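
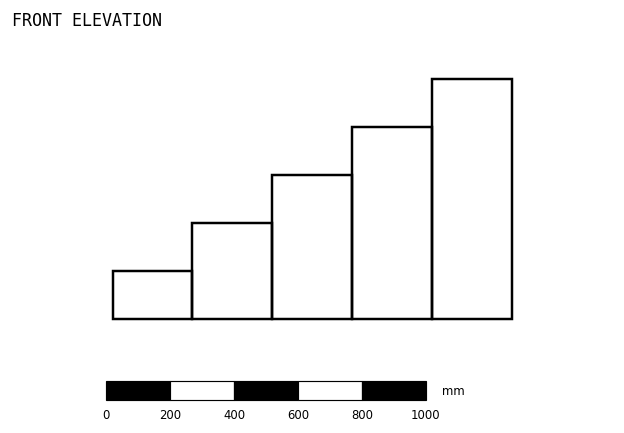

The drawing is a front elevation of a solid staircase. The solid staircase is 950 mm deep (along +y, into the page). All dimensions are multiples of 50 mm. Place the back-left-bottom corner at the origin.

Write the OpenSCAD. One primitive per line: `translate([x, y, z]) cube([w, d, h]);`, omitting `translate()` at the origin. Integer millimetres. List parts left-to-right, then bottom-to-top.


cube([250, 950, 150]);
translate([250, 0, 0]) cube([250, 950, 300]);
translate([500, 0, 0]) cube([250, 950, 450]);
translate([750, 0, 0]) cube([250, 950, 600]);
translate([1000, 0, 0]) cube([250, 950, 750]);


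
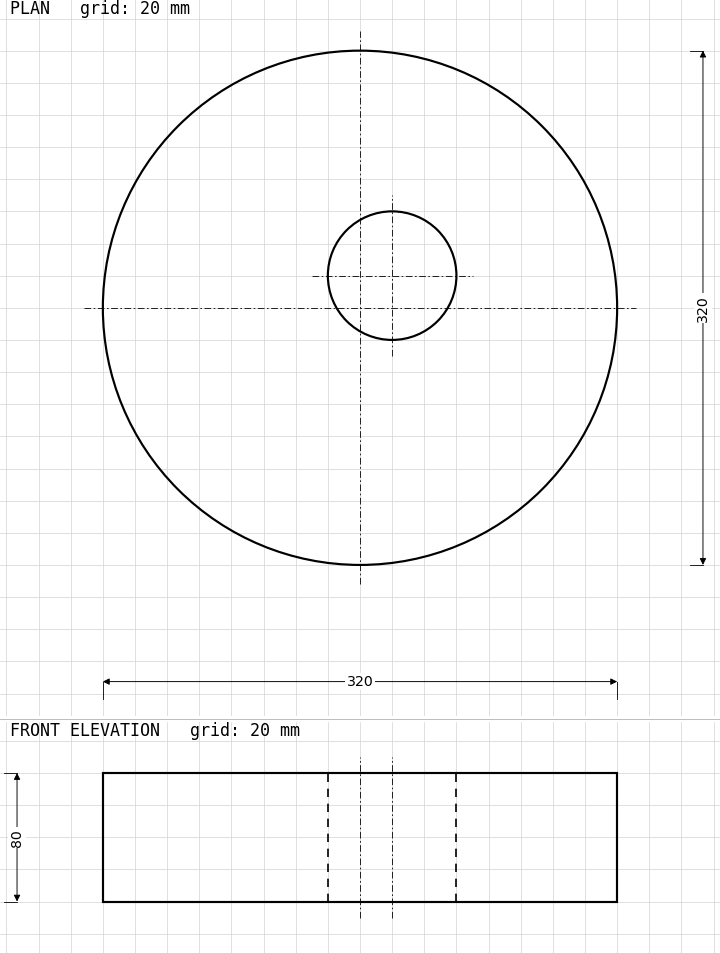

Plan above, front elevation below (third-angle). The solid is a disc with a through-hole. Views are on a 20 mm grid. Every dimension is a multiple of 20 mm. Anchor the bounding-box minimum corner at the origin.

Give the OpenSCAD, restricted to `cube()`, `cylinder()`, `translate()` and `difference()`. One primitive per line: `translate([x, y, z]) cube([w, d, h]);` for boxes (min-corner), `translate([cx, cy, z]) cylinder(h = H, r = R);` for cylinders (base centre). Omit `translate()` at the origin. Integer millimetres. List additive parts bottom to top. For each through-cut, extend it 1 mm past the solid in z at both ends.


difference() {
  translate([160, 160, 0]) cylinder(h = 80, r = 160);
  translate([180, 180, -1]) cylinder(h = 82, r = 40);
}


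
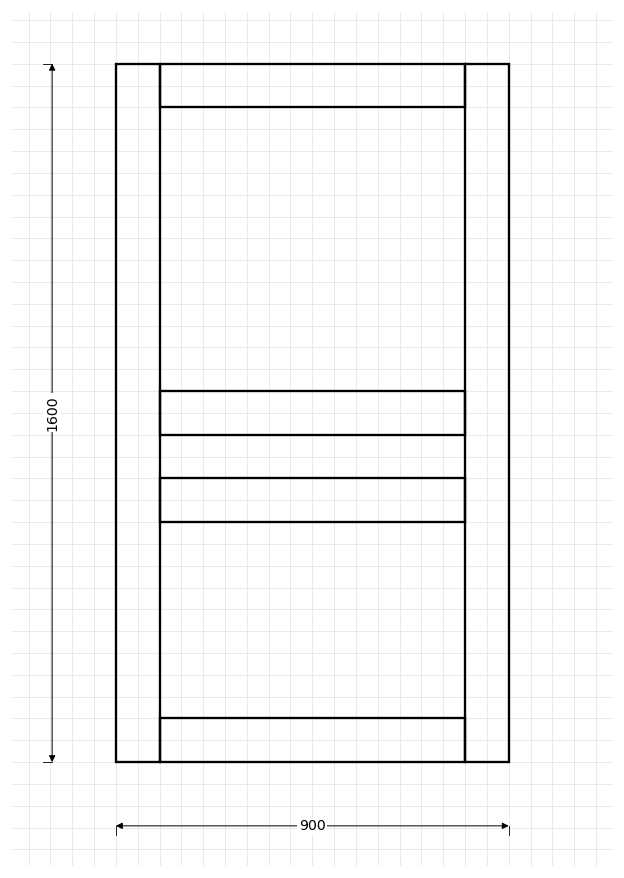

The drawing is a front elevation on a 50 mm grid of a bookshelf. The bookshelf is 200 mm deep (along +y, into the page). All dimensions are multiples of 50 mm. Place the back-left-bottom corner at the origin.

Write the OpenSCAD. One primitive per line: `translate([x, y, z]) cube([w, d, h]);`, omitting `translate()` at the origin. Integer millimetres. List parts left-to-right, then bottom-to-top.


cube([100, 200, 1600]);
translate([100, 0, 0]) cube([700, 200, 100]);
translate([100, 0, 550]) cube([700, 200, 100]);
translate([100, 0, 750]) cube([700, 200, 100]);
translate([100, 0, 1500]) cube([700, 200, 100]);
translate([800, 0, 0]) cube([100, 200, 1600]);


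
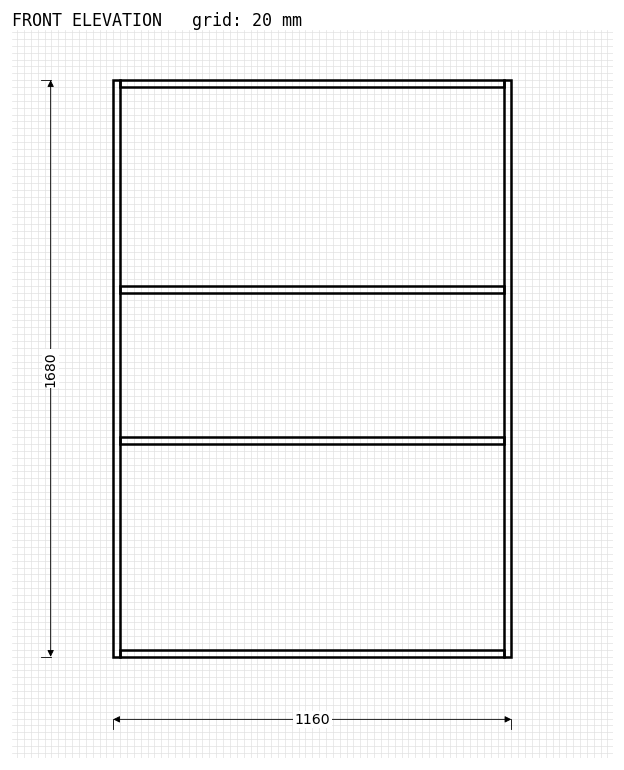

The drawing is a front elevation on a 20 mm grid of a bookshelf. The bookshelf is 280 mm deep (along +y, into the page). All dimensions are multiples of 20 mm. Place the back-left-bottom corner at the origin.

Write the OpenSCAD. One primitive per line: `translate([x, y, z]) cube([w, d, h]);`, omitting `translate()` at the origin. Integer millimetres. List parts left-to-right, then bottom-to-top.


cube([20, 280, 1680]);
translate([20, 0, 0]) cube([1120, 280, 20]);
translate([20, 0, 620]) cube([1120, 280, 20]);
translate([20, 0, 1060]) cube([1120, 280, 20]);
translate([20, 0, 1660]) cube([1120, 280, 20]);
translate([1140, 0, 0]) cube([20, 280, 1680]);


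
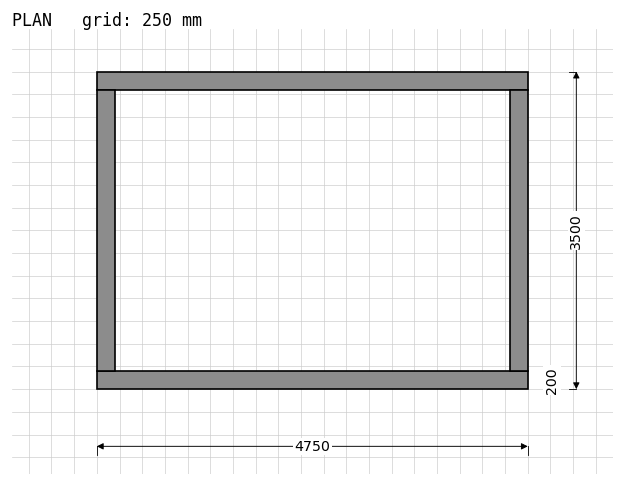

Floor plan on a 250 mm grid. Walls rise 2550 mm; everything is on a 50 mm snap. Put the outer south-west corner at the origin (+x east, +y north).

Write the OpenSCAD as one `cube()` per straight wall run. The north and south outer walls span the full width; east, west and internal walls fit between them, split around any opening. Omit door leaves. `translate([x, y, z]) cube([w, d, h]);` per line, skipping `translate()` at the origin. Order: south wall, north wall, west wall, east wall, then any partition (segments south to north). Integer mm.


cube([4750, 200, 2550]);
translate([0, 3300, 0]) cube([4750, 200, 2550]);
translate([0, 200, 0]) cube([200, 3100, 2550]);
translate([4550, 200, 0]) cube([200, 3100, 2550]);


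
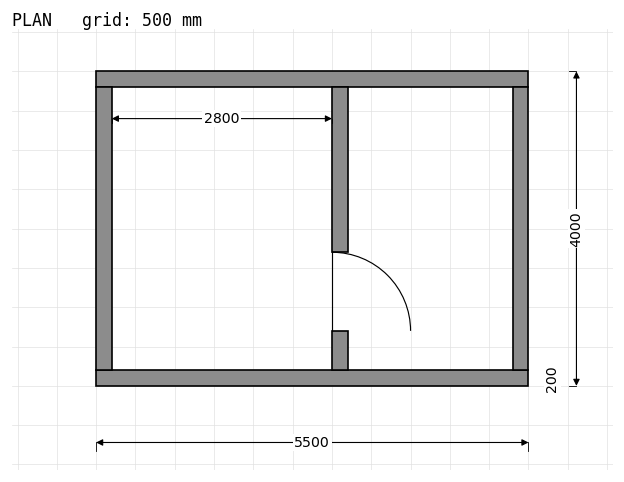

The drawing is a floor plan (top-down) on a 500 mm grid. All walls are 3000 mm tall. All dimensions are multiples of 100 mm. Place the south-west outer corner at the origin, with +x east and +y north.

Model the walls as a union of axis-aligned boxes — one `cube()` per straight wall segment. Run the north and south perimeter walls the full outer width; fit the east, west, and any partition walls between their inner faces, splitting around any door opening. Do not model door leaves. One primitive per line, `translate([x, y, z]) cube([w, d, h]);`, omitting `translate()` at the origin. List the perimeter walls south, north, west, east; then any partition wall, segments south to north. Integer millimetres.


cube([5500, 200, 3000]);
translate([0, 3800, 0]) cube([5500, 200, 3000]);
translate([0, 200, 0]) cube([200, 3600, 3000]);
translate([5300, 200, 0]) cube([200, 3600, 3000]);
translate([3000, 200, 0]) cube([200, 500, 3000]);
translate([3000, 1700, 0]) cube([200, 2100, 3000]);


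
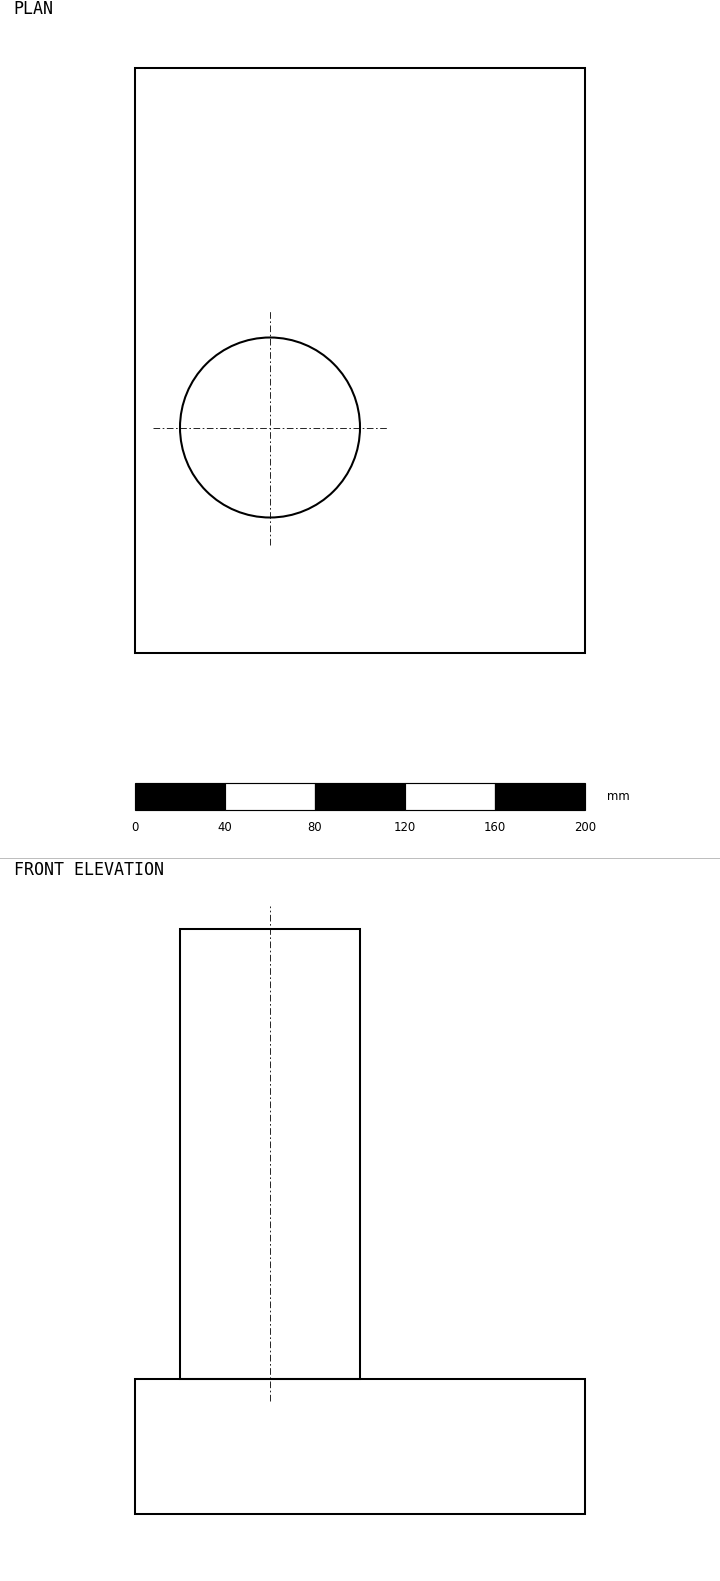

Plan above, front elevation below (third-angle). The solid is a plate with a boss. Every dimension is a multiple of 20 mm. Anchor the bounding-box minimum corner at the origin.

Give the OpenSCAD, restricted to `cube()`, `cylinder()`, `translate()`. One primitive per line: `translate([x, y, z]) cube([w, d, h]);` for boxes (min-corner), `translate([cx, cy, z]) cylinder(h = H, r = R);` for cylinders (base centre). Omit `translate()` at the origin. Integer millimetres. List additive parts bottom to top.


cube([200, 260, 60]);
translate([60, 100, 60]) cylinder(h = 200, r = 40);


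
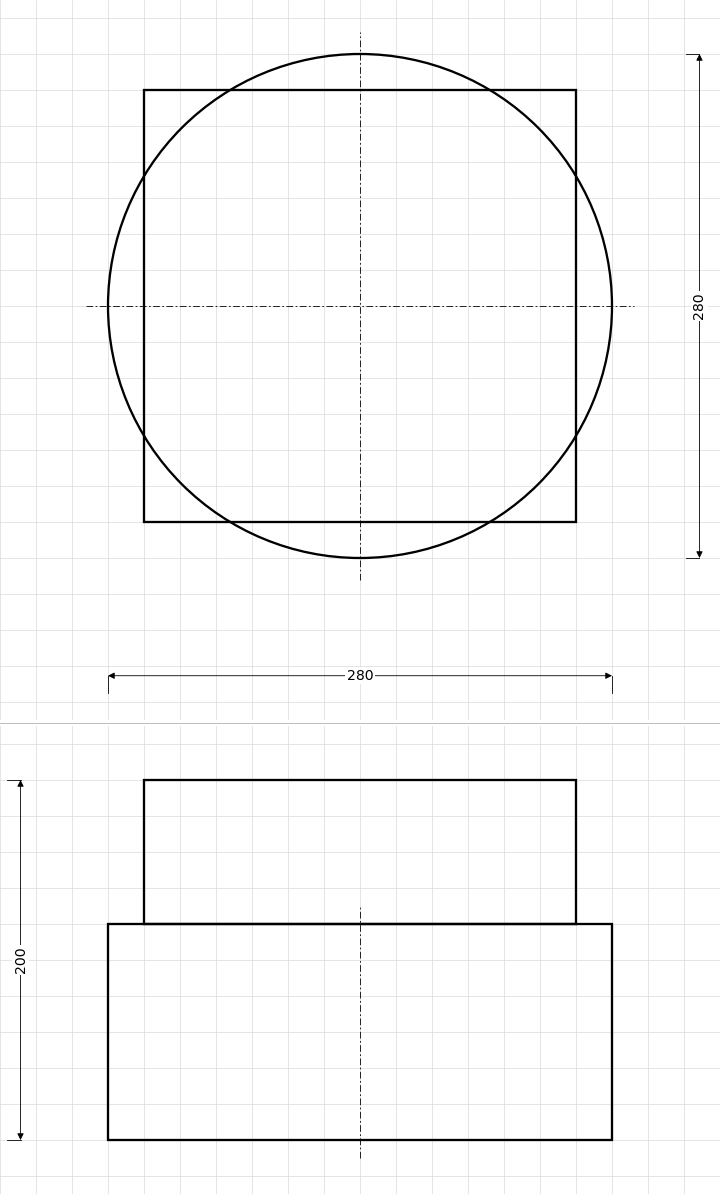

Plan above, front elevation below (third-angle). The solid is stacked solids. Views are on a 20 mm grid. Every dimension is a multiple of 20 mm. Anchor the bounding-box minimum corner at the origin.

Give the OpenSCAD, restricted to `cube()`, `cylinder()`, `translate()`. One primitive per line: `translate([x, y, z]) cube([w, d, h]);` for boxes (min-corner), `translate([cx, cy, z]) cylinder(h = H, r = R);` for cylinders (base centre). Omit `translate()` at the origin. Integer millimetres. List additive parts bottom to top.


translate([140, 140, 0]) cylinder(h = 120, r = 140);
translate([20, 20, 120]) cube([240, 240, 80]);


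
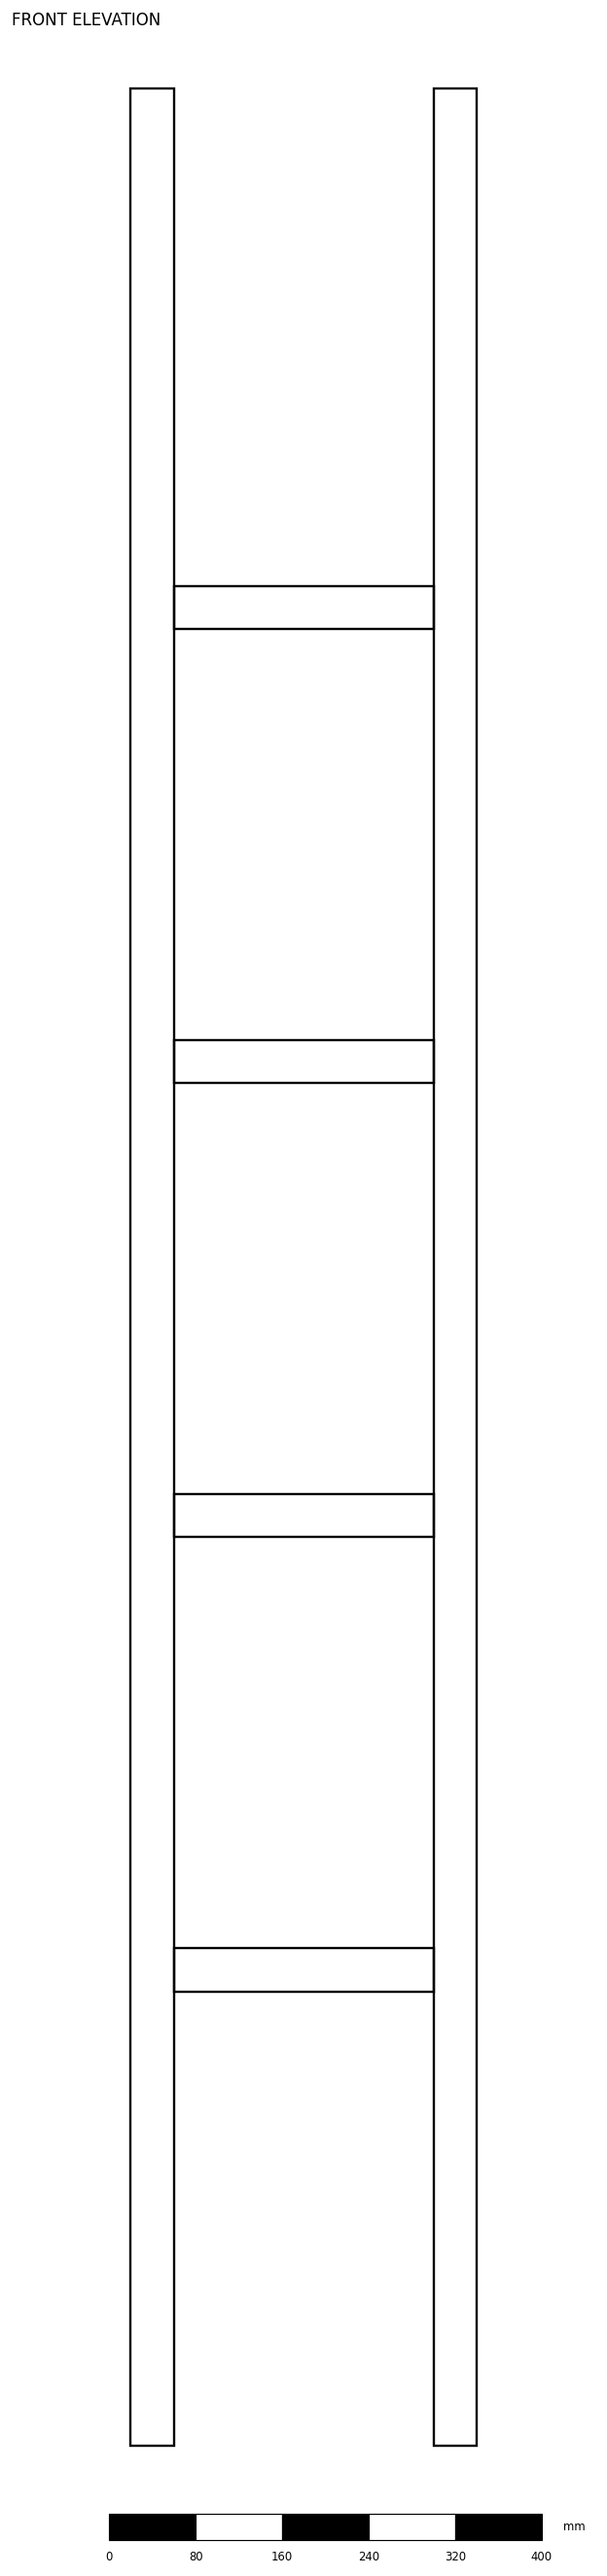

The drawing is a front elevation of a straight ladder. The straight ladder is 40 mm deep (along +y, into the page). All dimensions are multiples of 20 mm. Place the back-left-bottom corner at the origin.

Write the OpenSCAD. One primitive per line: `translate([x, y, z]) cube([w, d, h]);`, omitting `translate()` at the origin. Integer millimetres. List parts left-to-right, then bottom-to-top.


cube([40, 40, 2180]);
translate([40, 0, 420]) cube([240, 40, 40]);
translate([40, 0, 840]) cube([240, 40, 40]);
translate([40, 0, 1260]) cube([240, 40, 40]);
translate([40, 0, 1680]) cube([240, 40, 40]);
translate([280, 0, 0]) cube([40, 40, 2180]);


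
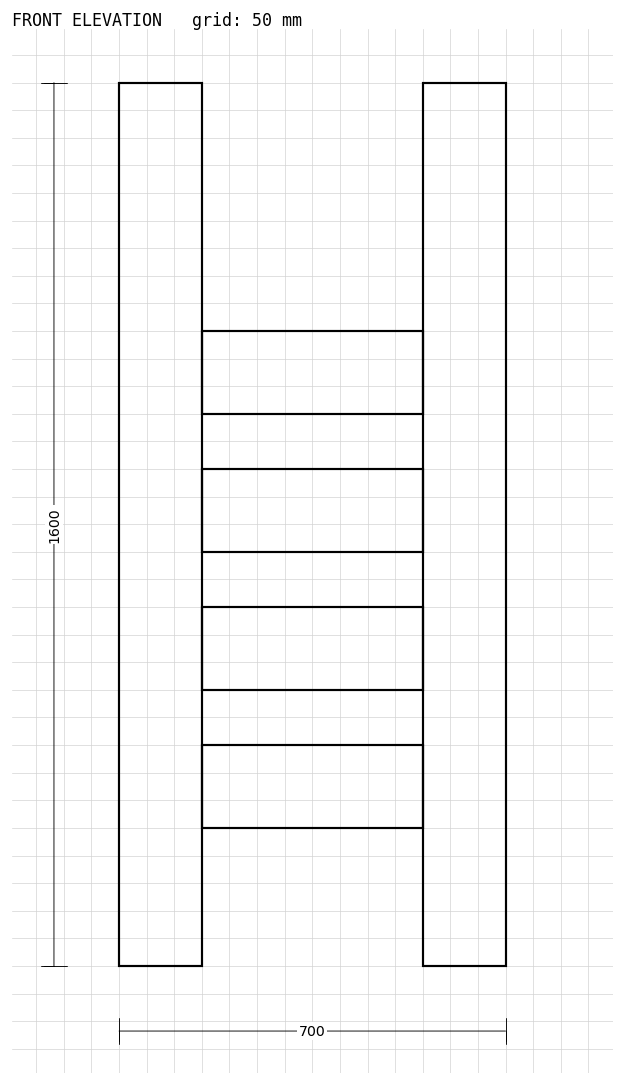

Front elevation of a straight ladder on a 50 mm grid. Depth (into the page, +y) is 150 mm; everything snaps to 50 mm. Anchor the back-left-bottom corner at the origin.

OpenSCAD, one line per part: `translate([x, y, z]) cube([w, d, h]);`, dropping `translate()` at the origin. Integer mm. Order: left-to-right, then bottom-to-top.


cube([150, 150, 1600]);
translate([150, 0, 250]) cube([400, 150, 150]);
translate([150, 0, 500]) cube([400, 150, 150]);
translate([150, 0, 750]) cube([400, 150, 150]);
translate([150, 0, 1000]) cube([400, 150, 150]);
translate([550, 0, 0]) cube([150, 150, 1600]);


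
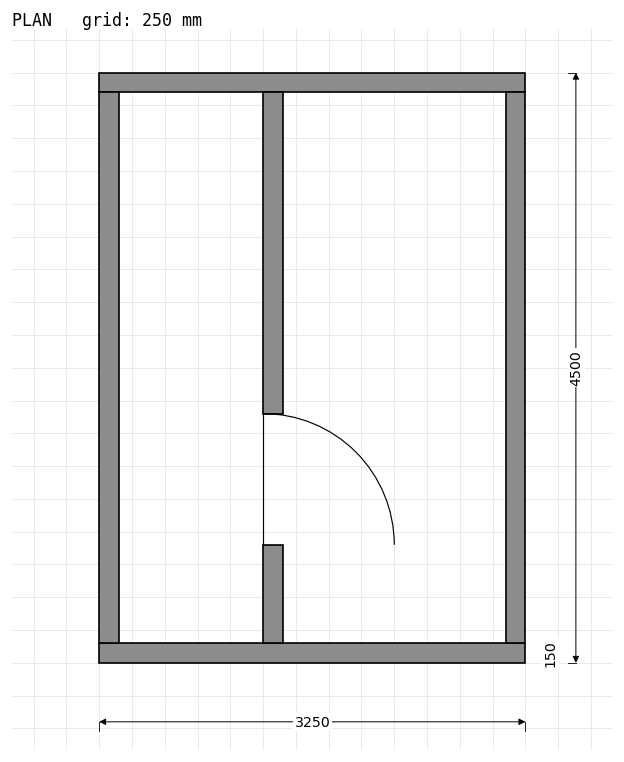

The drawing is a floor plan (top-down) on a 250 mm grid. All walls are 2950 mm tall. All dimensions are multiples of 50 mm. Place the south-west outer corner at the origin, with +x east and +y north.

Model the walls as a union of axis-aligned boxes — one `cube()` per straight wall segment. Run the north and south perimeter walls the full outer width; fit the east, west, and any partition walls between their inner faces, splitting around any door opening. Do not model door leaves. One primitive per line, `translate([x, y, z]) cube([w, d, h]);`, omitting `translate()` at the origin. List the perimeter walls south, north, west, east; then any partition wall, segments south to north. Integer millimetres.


cube([3250, 150, 2950]);
translate([0, 4350, 0]) cube([3250, 150, 2950]);
translate([0, 150, 0]) cube([150, 4200, 2950]);
translate([3100, 150, 0]) cube([150, 4200, 2950]);
translate([1250, 150, 0]) cube([150, 750, 2950]);
translate([1250, 1900, 0]) cube([150, 2450, 2950]);


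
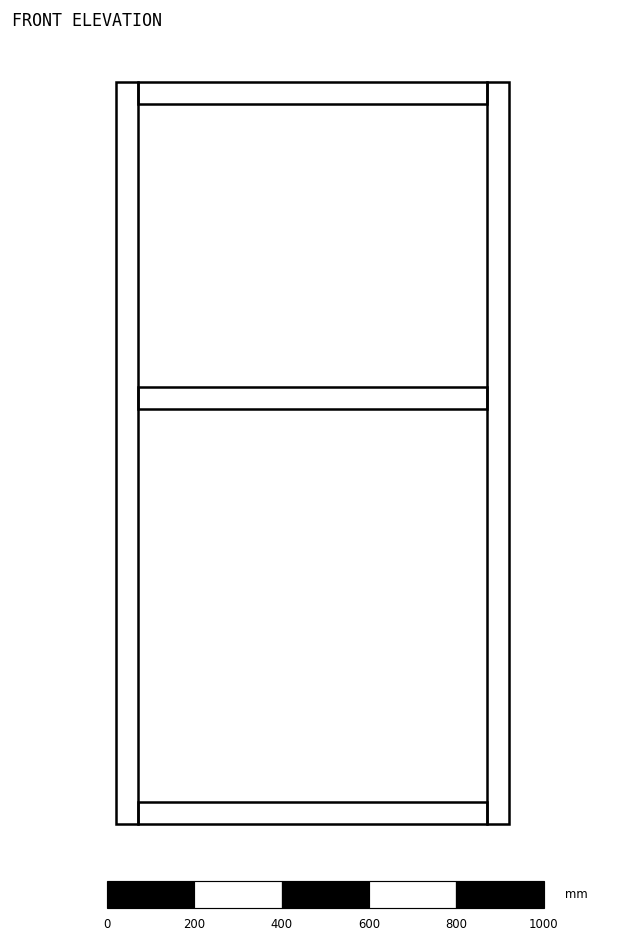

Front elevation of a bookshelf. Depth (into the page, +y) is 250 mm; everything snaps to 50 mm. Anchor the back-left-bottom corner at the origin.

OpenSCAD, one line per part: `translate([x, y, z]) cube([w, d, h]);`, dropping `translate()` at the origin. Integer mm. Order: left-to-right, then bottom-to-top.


cube([50, 250, 1700]);
translate([50, 0, 0]) cube([800, 250, 50]);
translate([50, 0, 950]) cube([800, 250, 50]);
translate([50, 0, 1650]) cube([800, 250, 50]);
translate([850, 0, 0]) cube([50, 250, 1700]);


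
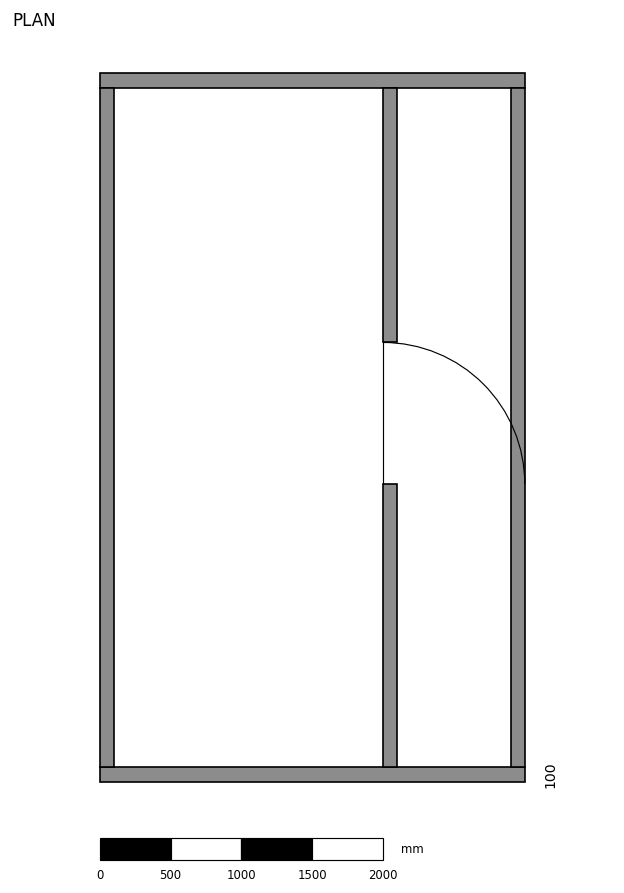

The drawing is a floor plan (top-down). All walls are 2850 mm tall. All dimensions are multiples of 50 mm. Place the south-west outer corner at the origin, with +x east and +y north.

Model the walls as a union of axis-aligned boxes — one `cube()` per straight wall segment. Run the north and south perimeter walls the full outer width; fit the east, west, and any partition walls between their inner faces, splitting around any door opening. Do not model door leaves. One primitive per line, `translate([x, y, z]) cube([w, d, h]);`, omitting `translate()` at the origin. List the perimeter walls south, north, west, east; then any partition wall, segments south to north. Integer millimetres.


cube([3000, 100, 2850]);
translate([0, 4900, 0]) cube([3000, 100, 2850]);
translate([0, 100, 0]) cube([100, 4800, 2850]);
translate([2900, 100, 0]) cube([100, 4800, 2850]);
translate([2000, 100, 0]) cube([100, 2000, 2850]);
translate([2000, 3100, 0]) cube([100, 1800, 2850]);


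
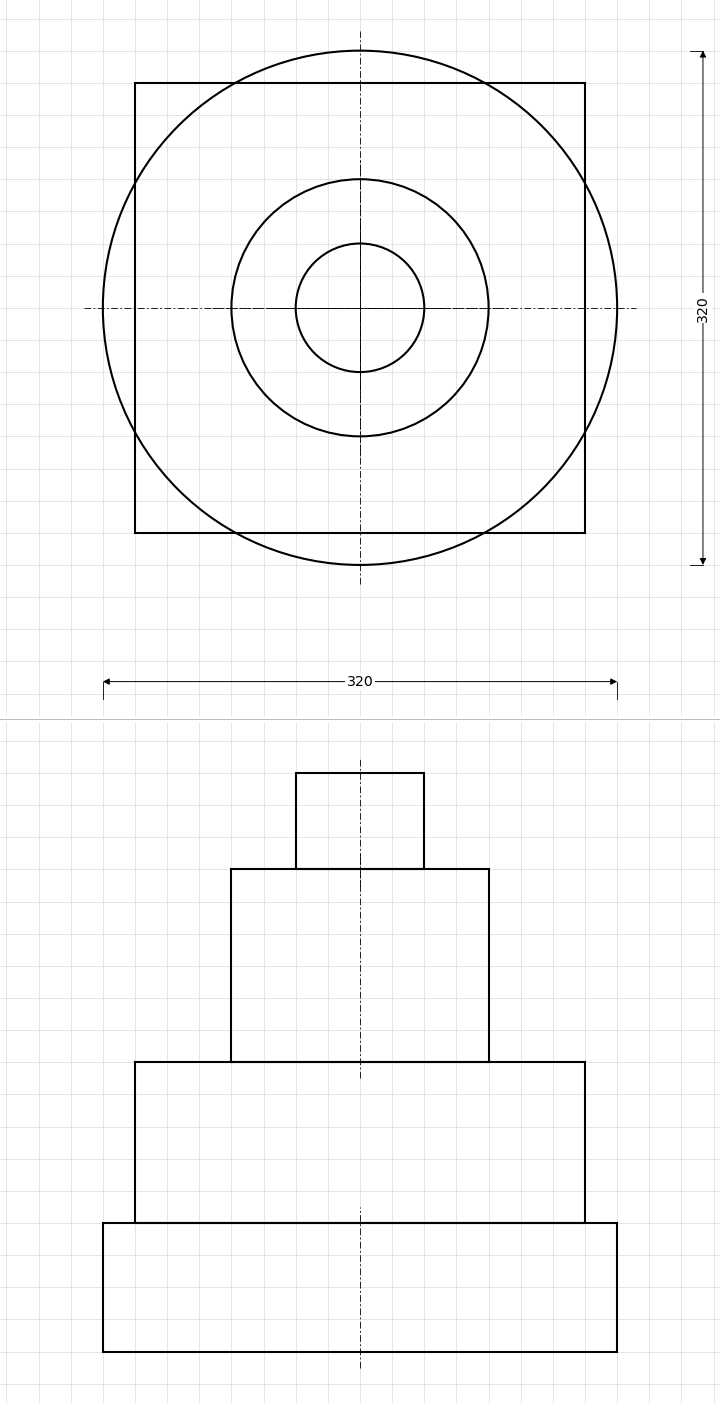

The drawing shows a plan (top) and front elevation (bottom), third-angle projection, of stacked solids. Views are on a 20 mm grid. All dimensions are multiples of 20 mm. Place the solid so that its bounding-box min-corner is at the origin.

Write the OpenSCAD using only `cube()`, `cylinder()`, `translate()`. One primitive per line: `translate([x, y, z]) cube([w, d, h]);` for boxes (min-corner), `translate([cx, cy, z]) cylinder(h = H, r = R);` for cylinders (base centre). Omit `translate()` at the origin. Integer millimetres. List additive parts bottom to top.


translate([160, 160, 0]) cylinder(h = 80, r = 160);
translate([20, 20, 80]) cube([280, 280, 100]);
translate([160, 160, 180]) cylinder(h = 120, r = 80);
translate([160, 160, 300]) cylinder(h = 60, r = 40);


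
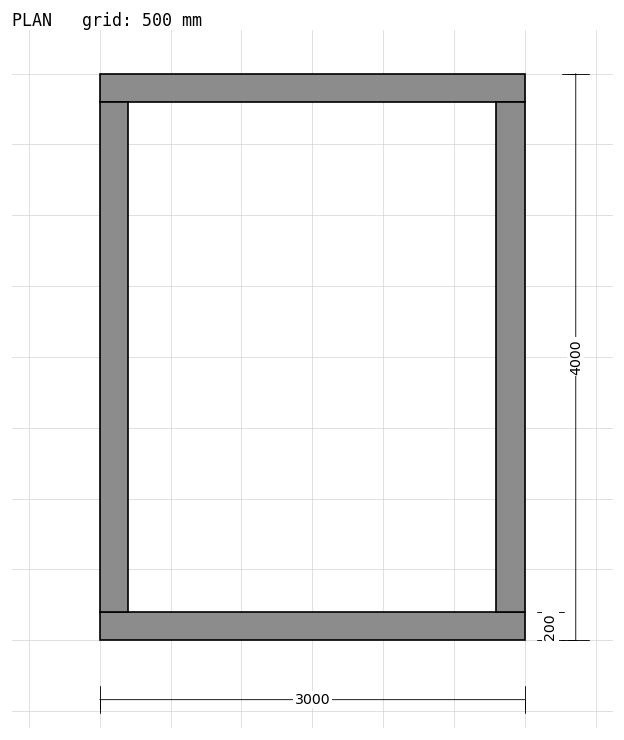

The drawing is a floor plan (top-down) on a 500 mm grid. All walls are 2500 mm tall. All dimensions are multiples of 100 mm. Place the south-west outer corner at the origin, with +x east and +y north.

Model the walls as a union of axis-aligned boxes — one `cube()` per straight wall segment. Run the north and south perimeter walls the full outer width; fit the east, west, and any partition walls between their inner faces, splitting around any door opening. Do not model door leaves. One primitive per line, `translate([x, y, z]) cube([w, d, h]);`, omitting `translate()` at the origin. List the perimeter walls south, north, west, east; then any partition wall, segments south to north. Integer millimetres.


cube([3000, 200, 2500]);
translate([0, 3800, 0]) cube([3000, 200, 2500]);
translate([0, 200, 0]) cube([200, 3600, 2500]);
translate([2800, 200, 0]) cube([200, 3600, 2500]);


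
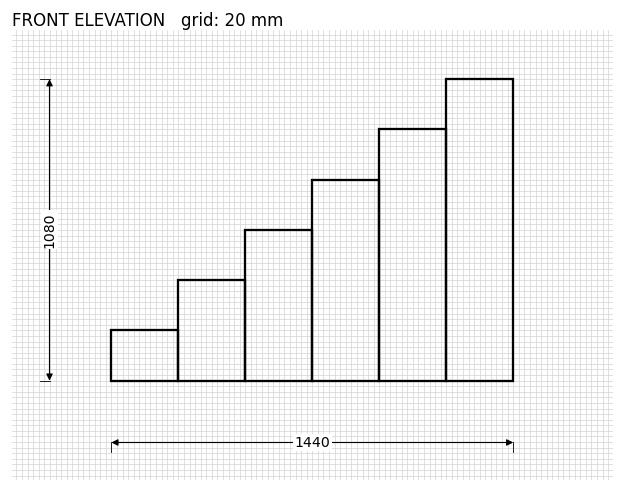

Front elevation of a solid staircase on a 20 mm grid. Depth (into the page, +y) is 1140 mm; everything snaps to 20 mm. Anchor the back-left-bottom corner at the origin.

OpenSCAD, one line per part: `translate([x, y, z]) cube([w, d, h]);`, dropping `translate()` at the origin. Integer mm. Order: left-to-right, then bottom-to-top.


cube([240, 1140, 180]);
translate([240, 0, 0]) cube([240, 1140, 360]);
translate([480, 0, 0]) cube([240, 1140, 540]);
translate([720, 0, 0]) cube([240, 1140, 720]);
translate([960, 0, 0]) cube([240, 1140, 900]);
translate([1200, 0, 0]) cube([240, 1140, 1080]);


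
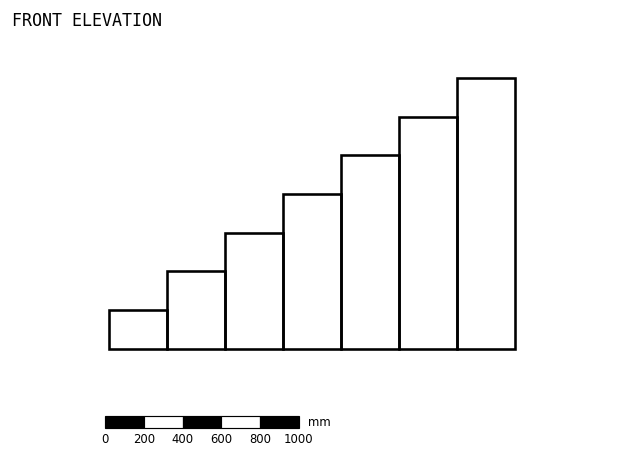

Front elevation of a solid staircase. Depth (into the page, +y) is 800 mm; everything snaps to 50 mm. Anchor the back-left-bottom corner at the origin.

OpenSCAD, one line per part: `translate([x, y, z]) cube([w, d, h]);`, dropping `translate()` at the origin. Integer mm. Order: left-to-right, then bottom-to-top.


cube([300, 800, 200]);
translate([300, 0, 0]) cube([300, 800, 400]);
translate([600, 0, 0]) cube([300, 800, 600]);
translate([900, 0, 0]) cube([300, 800, 800]);
translate([1200, 0, 0]) cube([300, 800, 1000]);
translate([1500, 0, 0]) cube([300, 800, 1200]);
translate([1800, 0, 0]) cube([300, 800, 1400]);


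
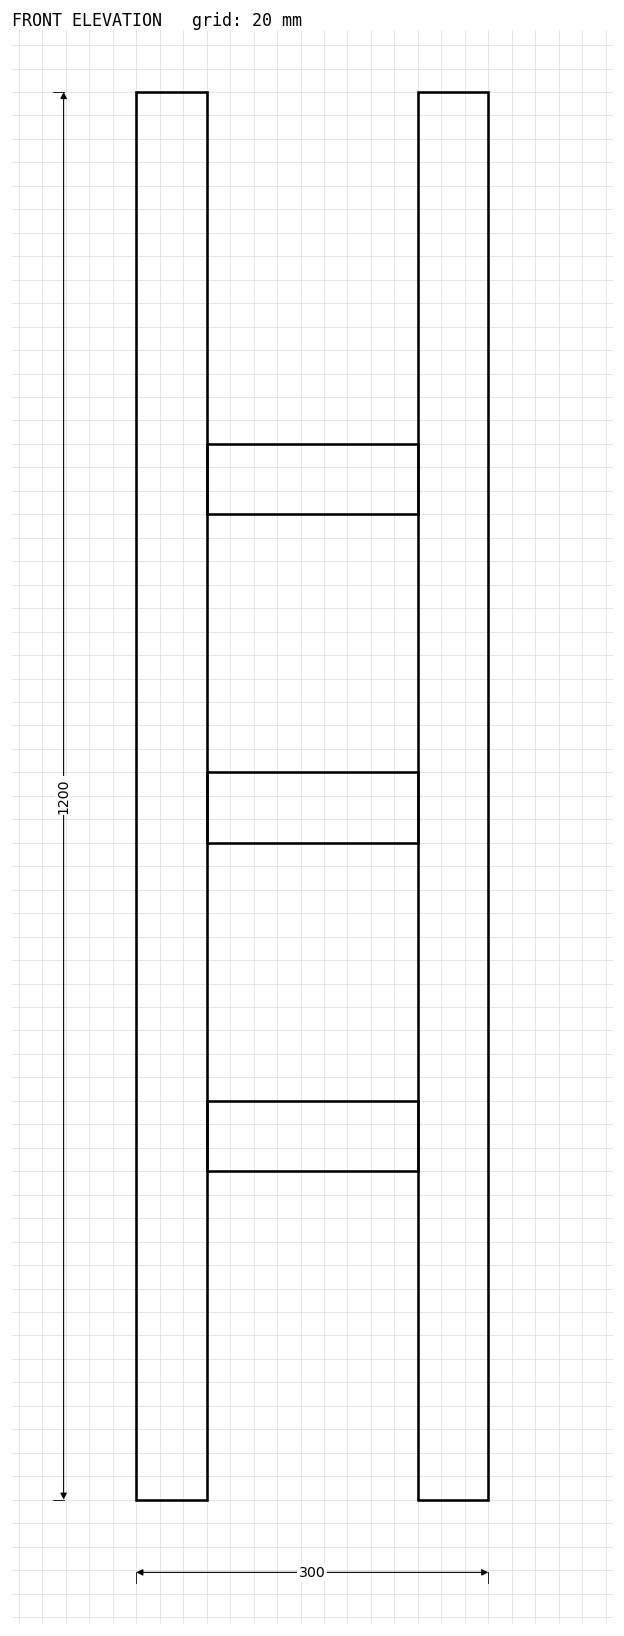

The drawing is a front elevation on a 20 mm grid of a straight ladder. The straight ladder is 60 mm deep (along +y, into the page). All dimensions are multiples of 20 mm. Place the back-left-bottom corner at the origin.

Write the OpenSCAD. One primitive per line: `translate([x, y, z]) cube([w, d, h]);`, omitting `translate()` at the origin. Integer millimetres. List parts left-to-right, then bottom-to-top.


cube([60, 60, 1200]);
translate([60, 0, 280]) cube([180, 60, 60]);
translate([60, 0, 560]) cube([180, 60, 60]);
translate([60, 0, 840]) cube([180, 60, 60]);
translate([240, 0, 0]) cube([60, 60, 1200]);


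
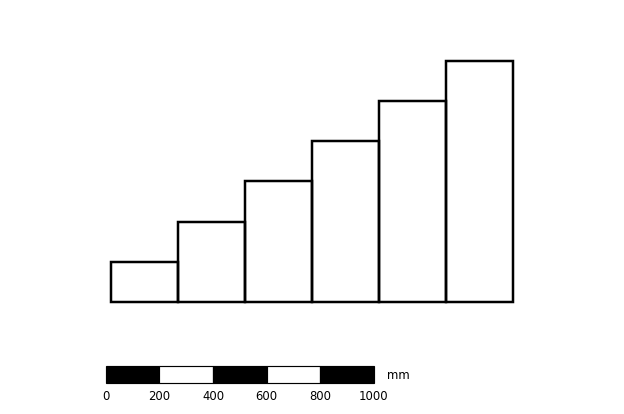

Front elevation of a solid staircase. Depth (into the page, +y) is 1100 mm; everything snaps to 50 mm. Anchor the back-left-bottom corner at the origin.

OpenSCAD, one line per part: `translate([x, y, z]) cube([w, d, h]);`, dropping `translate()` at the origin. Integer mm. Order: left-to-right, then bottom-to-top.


cube([250, 1100, 150]);
translate([250, 0, 0]) cube([250, 1100, 300]);
translate([500, 0, 0]) cube([250, 1100, 450]);
translate([750, 0, 0]) cube([250, 1100, 600]);
translate([1000, 0, 0]) cube([250, 1100, 750]);
translate([1250, 0, 0]) cube([250, 1100, 900]);


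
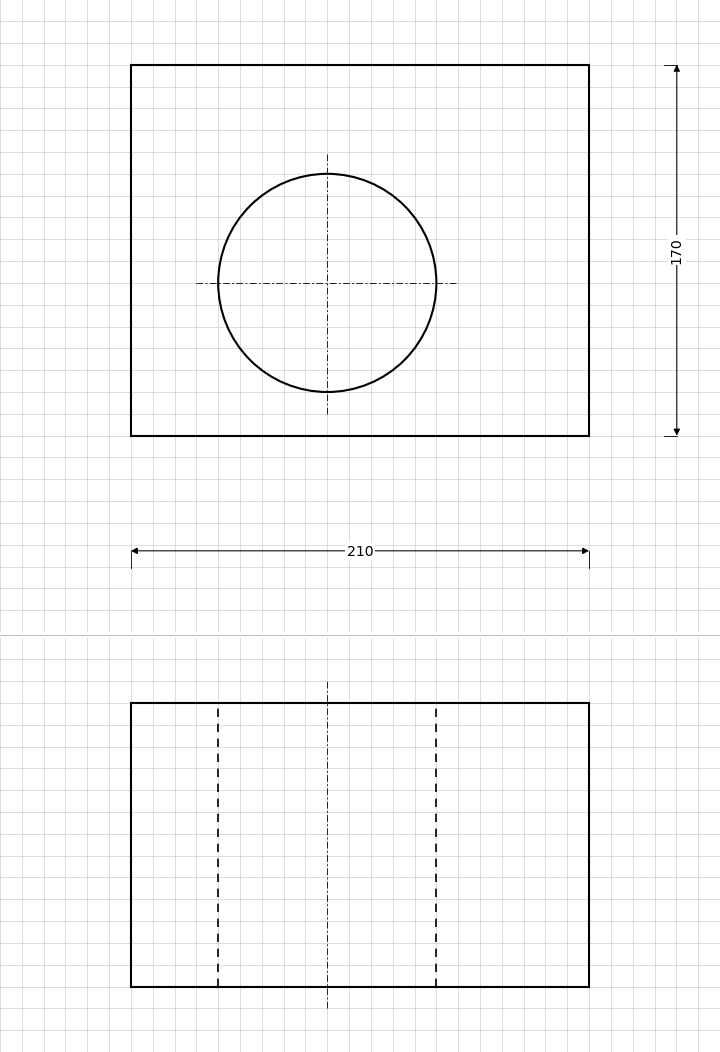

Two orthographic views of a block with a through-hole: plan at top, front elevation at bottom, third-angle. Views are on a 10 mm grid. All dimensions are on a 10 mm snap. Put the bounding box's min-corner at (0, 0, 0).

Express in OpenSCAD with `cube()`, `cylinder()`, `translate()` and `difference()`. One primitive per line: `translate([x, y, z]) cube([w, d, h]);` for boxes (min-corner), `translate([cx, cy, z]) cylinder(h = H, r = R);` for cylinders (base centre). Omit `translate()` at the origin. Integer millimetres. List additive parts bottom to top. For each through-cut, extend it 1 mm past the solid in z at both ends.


difference() {
  cube([210, 170, 130]);
  translate([90, 70, -1]) cylinder(h = 132, r = 50);
}


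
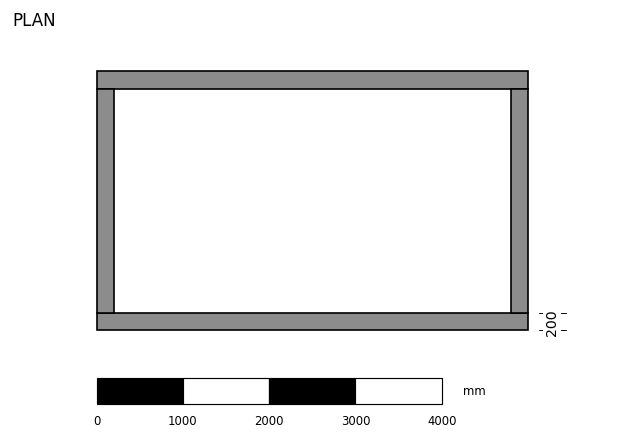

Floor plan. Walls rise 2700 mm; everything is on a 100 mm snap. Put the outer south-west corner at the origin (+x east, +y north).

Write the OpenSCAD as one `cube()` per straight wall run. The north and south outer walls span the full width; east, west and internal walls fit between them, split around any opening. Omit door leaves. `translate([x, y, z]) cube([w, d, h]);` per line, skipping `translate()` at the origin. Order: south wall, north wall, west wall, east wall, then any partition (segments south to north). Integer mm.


cube([5000, 200, 2700]);
translate([0, 2800, 0]) cube([5000, 200, 2700]);
translate([0, 200, 0]) cube([200, 2600, 2700]);
translate([4800, 200, 0]) cube([200, 2600, 2700]);


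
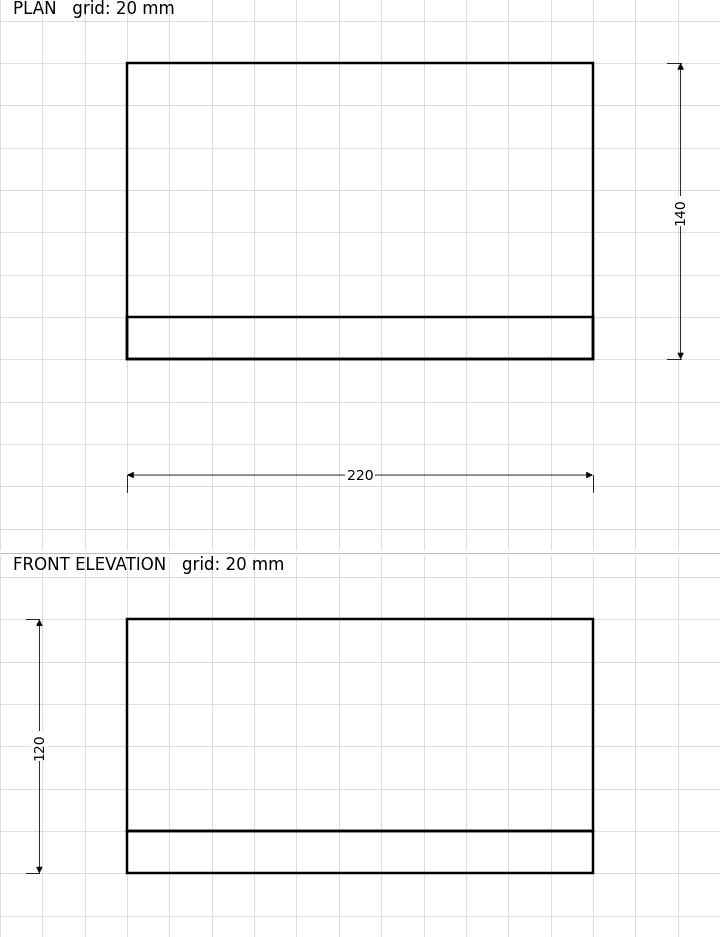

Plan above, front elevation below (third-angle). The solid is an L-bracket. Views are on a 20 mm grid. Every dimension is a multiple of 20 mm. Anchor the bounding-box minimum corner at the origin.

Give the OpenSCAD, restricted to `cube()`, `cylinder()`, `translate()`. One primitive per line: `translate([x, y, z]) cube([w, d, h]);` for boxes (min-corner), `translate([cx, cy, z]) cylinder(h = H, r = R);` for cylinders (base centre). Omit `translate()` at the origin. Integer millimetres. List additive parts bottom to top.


cube([220, 140, 20]);
translate([0, 0, 20]) cube([220, 20, 100]);


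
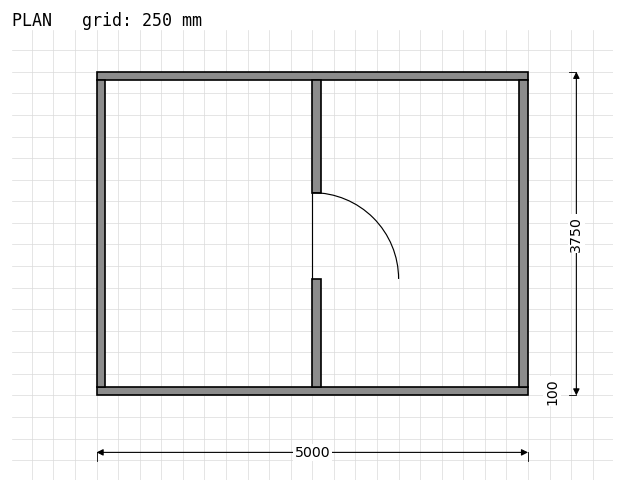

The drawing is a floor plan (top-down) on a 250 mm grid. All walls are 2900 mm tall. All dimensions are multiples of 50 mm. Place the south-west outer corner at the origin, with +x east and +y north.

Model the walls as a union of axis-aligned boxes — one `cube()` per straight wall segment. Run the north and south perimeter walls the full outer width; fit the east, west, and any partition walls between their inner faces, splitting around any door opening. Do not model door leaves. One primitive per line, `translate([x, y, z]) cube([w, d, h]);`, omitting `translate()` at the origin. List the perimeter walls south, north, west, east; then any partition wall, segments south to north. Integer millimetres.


cube([5000, 100, 2900]);
translate([0, 3650, 0]) cube([5000, 100, 2900]);
translate([0, 100, 0]) cube([100, 3550, 2900]);
translate([4900, 100, 0]) cube([100, 3550, 2900]);
translate([2500, 100, 0]) cube([100, 1250, 2900]);
translate([2500, 2350, 0]) cube([100, 1300, 2900]);


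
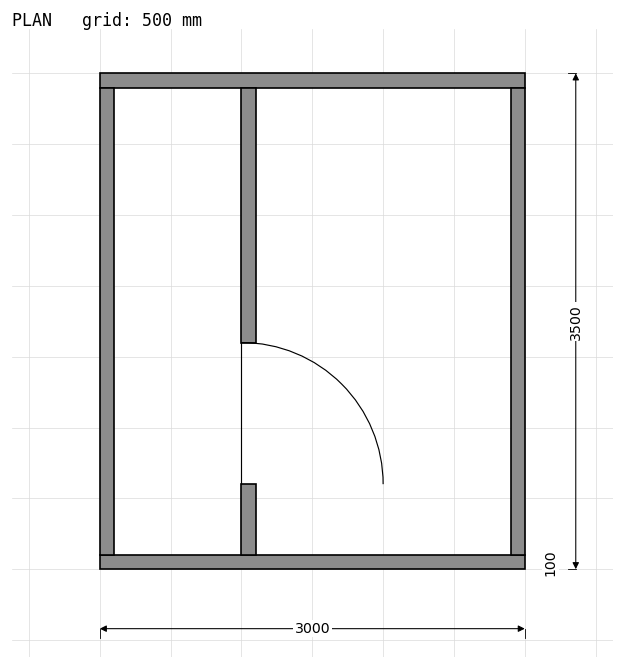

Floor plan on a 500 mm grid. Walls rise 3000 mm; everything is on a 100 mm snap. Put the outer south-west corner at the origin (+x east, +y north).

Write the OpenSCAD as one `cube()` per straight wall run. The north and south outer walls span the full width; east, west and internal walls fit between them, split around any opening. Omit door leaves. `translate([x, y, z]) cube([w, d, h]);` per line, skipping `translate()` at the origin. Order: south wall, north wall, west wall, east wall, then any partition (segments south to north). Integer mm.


cube([3000, 100, 3000]);
translate([0, 3400, 0]) cube([3000, 100, 3000]);
translate([0, 100, 0]) cube([100, 3300, 3000]);
translate([2900, 100, 0]) cube([100, 3300, 3000]);
translate([1000, 100, 0]) cube([100, 500, 3000]);
translate([1000, 1600, 0]) cube([100, 1800, 3000]);


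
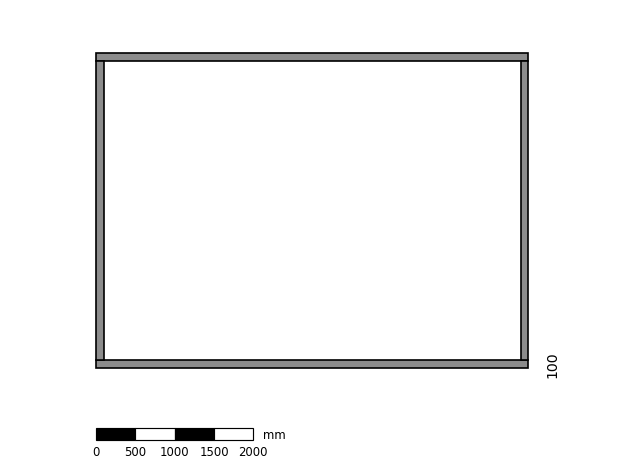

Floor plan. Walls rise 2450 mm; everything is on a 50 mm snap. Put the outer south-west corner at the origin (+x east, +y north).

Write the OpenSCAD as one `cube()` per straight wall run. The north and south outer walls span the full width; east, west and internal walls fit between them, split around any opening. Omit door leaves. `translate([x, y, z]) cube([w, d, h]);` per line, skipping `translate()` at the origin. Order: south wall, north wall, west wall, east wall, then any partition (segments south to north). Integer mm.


cube([5500, 100, 2450]);
translate([0, 3900, 0]) cube([5500, 100, 2450]);
translate([0, 100, 0]) cube([100, 3800, 2450]);
translate([5400, 100, 0]) cube([100, 3800, 2450]);


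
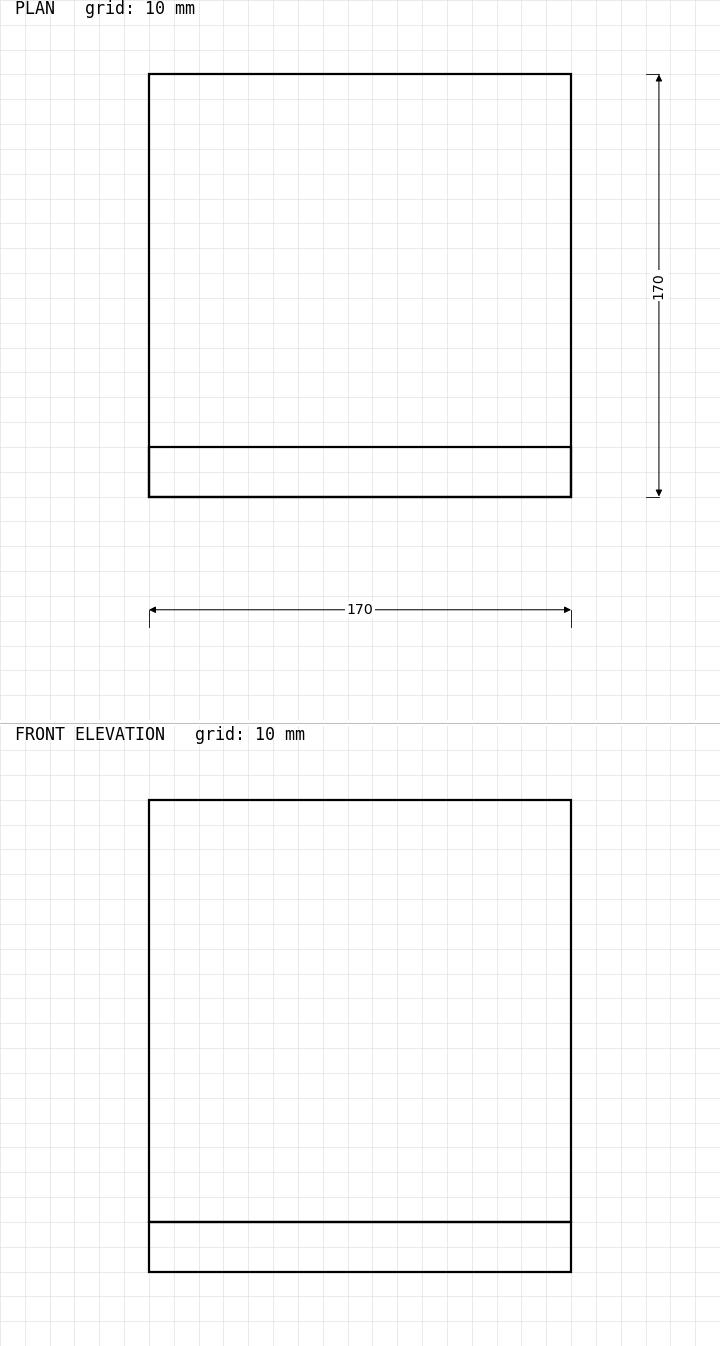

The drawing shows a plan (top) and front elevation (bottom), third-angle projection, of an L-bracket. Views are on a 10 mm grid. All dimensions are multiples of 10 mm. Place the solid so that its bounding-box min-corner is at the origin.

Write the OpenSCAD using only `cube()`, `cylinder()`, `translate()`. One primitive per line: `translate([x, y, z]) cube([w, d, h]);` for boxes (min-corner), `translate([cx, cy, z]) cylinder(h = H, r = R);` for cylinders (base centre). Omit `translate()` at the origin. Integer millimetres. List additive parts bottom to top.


cube([170, 170, 20]);
translate([0, 0, 20]) cube([170, 20, 170]);


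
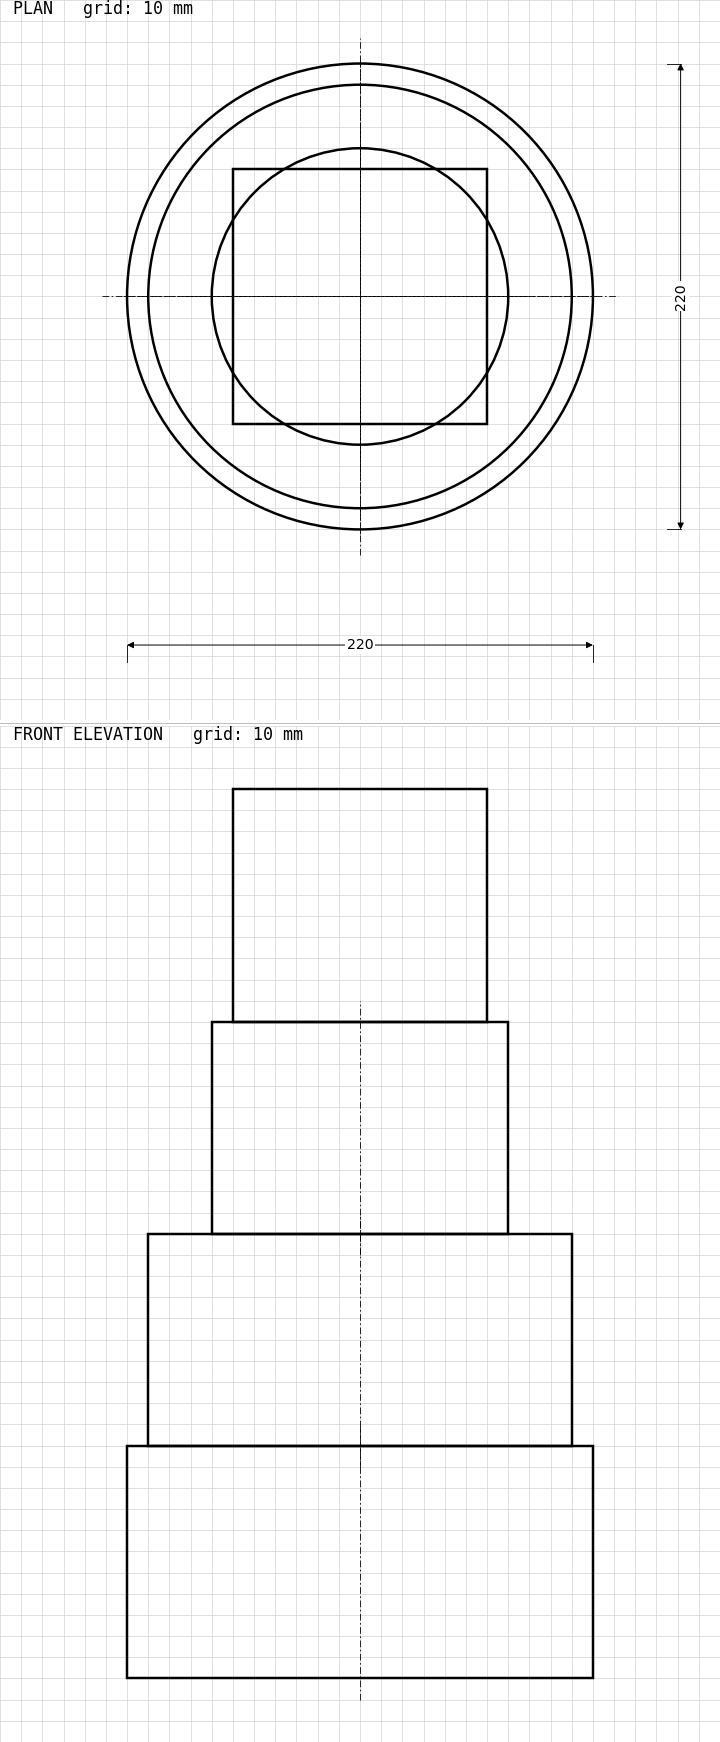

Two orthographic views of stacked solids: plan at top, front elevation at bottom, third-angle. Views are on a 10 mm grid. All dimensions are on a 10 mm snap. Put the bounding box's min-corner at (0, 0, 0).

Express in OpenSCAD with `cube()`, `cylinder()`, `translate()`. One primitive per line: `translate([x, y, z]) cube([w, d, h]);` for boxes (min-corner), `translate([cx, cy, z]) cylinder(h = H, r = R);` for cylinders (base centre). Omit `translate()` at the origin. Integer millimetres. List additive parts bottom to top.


translate([110, 110, 0]) cylinder(h = 110, r = 110);
translate([110, 110, 110]) cylinder(h = 100, r = 100);
translate([110, 110, 210]) cylinder(h = 100, r = 70);
translate([50, 50, 310]) cube([120, 120, 110]);


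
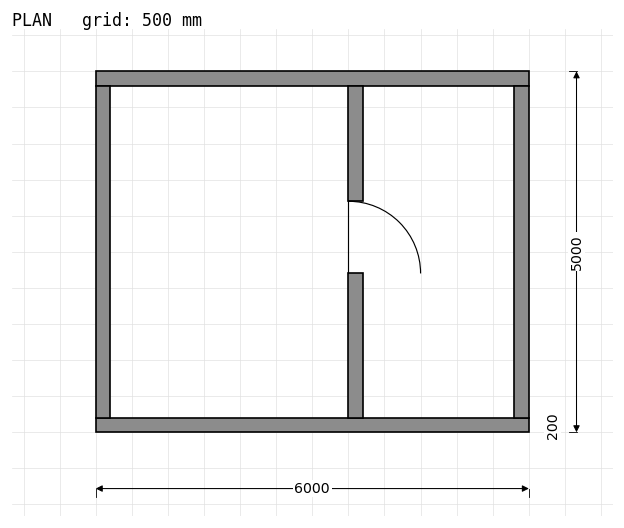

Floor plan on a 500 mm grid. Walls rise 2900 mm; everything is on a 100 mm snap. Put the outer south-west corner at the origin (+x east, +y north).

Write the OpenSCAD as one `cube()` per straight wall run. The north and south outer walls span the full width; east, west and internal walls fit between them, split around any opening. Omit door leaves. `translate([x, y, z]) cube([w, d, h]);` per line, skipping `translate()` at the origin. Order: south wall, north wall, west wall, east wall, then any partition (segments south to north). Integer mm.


cube([6000, 200, 2900]);
translate([0, 4800, 0]) cube([6000, 200, 2900]);
translate([0, 200, 0]) cube([200, 4600, 2900]);
translate([5800, 200, 0]) cube([200, 4600, 2900]);
translate([3500, 200, 0]) cube([200, 2000, 2900]);
translate([3500, 3200, 0]) cube([200, 1600, 2900]);


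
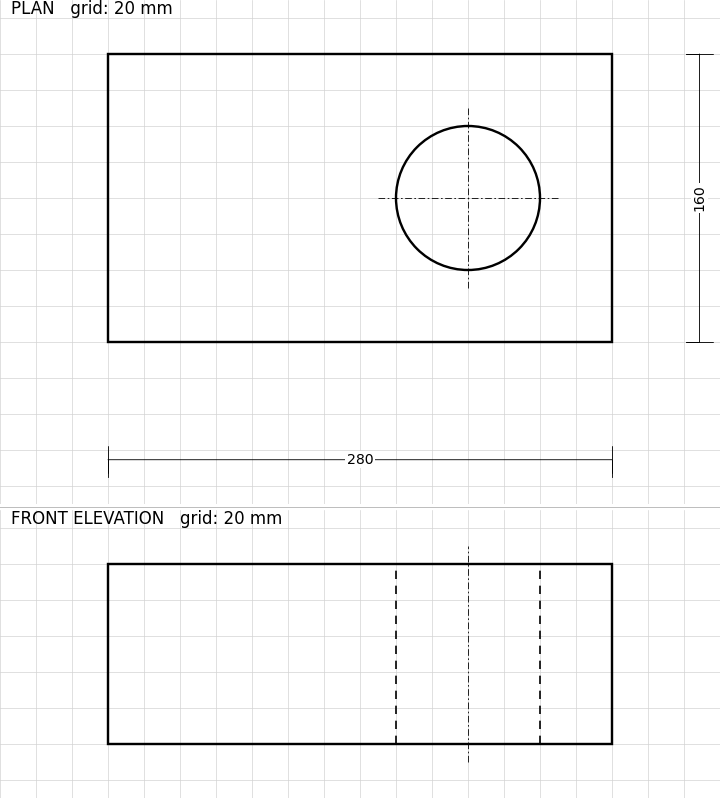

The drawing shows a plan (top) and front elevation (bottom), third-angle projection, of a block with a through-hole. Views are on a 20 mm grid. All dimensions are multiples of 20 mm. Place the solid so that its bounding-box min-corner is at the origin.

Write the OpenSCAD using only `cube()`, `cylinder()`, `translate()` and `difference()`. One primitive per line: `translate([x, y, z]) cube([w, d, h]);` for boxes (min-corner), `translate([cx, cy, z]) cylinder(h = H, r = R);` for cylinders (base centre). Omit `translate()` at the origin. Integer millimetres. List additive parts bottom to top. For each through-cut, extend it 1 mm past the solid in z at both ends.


difference() {
  cube([280, 160, 100]);
  translate([200, 80, -1]) cylinder(h = 102, r = 40);
}


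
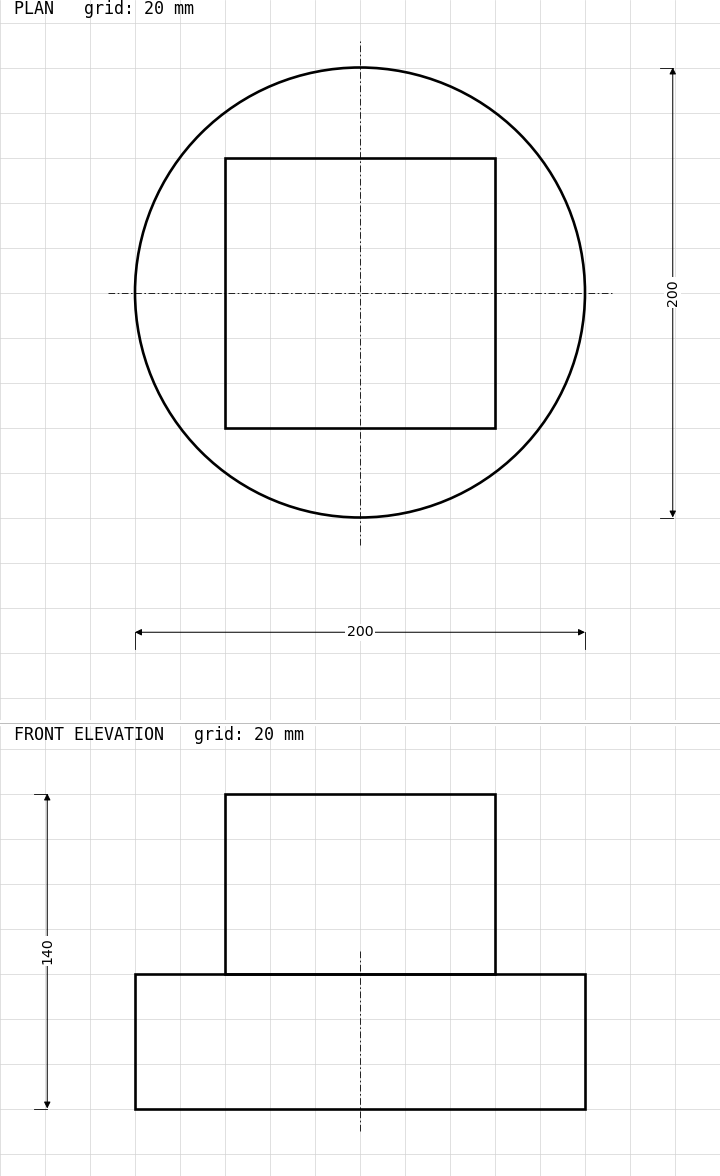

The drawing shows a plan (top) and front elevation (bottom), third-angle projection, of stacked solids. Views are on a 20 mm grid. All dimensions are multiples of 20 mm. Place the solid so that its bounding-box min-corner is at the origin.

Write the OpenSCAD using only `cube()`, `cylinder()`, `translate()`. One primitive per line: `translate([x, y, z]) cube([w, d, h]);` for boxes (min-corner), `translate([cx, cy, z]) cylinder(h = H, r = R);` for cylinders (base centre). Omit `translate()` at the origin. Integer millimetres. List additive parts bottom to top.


translate([100, 100, 0]) cylinder(h = 60, r = 100);
translate([40, 40, 60]) cube([120, 120, 80]);


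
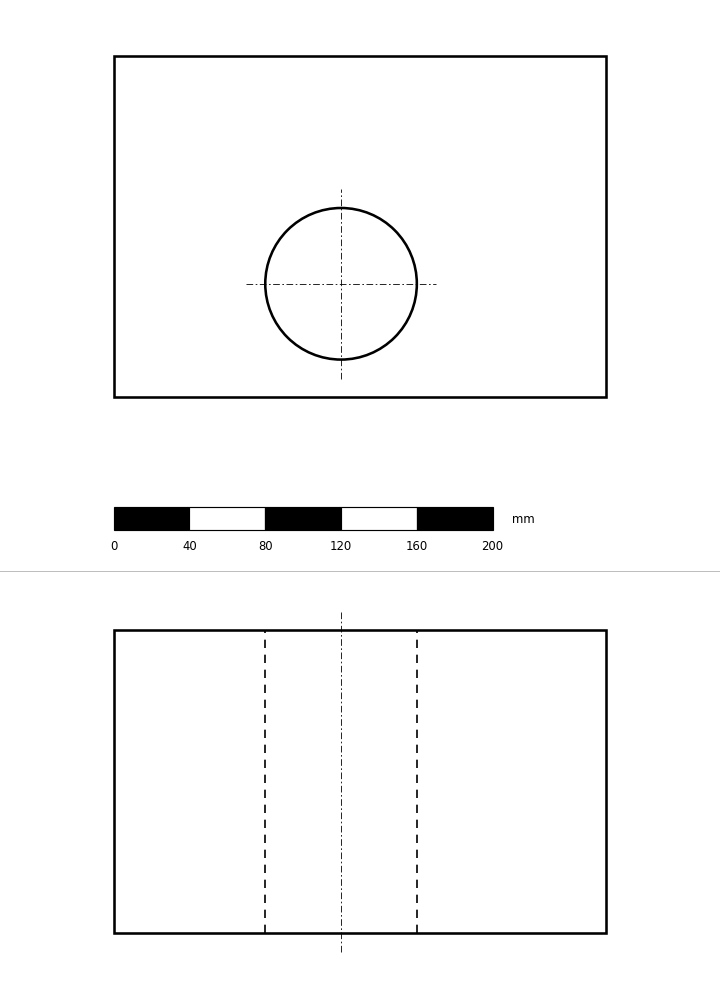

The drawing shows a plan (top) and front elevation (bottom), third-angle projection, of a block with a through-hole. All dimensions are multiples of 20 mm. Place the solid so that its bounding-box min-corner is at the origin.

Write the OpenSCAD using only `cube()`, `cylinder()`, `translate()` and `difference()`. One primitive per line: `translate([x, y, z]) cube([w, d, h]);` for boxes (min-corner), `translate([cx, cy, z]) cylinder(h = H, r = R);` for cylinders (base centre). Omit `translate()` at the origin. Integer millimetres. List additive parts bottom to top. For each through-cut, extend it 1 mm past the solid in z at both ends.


difference() {
  cube([260, 180, 160]);
  translate([120, 60, -1]) cylinder(h = 162, r = 40);
}


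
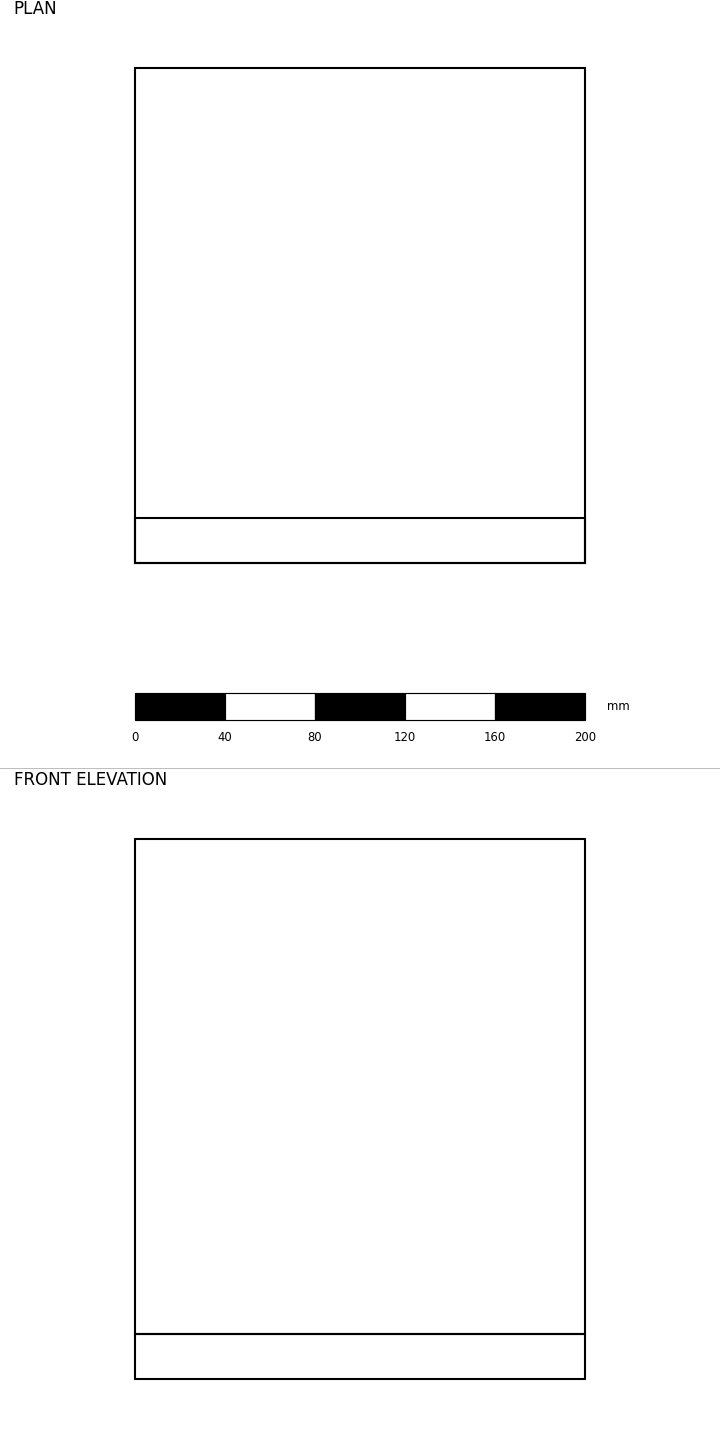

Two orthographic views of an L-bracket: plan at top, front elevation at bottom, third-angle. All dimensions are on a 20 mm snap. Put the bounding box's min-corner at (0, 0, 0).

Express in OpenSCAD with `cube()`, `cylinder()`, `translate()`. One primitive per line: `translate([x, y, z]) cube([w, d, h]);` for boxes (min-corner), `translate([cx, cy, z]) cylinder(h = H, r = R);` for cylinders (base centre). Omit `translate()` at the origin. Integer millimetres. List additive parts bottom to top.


cube([200, 220, 20]);
translate([0, 0, 20]) cube([200, 20, 220]);


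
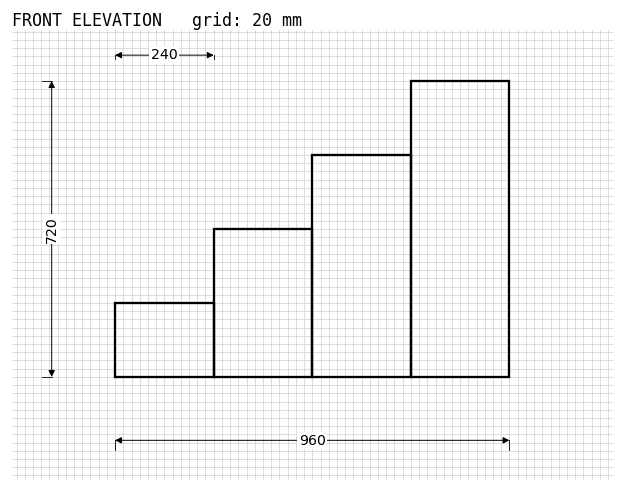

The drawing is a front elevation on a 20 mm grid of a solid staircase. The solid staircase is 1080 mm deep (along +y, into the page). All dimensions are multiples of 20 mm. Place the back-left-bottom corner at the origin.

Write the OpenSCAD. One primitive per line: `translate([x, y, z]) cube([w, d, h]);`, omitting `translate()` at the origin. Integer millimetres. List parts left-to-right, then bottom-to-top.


cube([240, 1080, 180]);
translate([240, 0, 0]) cube([240, 1080, 360]);
translate([480, 0, 0]) cube([240, 1080, 540]);
translate([720, 0, 0]) cube([240, 1080, 720]);


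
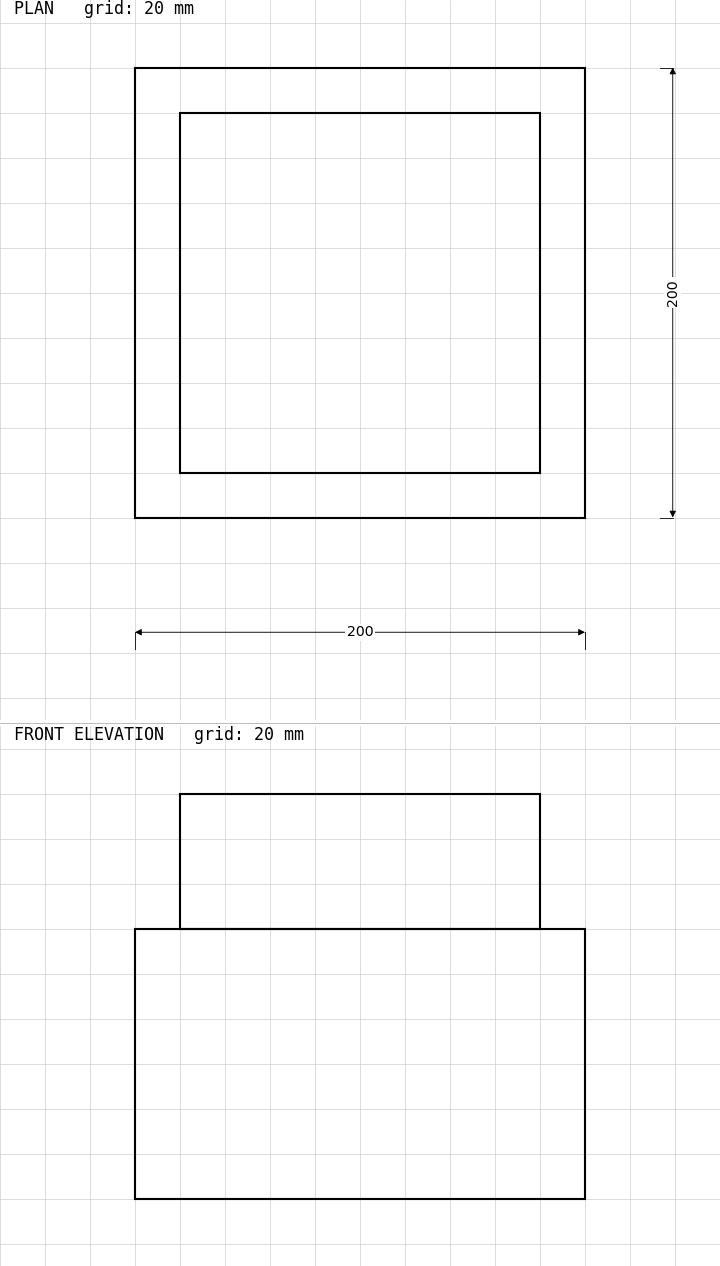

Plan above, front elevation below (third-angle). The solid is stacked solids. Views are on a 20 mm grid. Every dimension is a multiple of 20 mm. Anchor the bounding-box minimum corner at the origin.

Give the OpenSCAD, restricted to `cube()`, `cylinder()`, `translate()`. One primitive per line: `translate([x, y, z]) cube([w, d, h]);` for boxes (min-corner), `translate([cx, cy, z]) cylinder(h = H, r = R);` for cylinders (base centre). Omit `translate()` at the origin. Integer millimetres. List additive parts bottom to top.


cube([200, 200, 120]);
translate([20, 20, 120]) cube([160, 160, 60]);


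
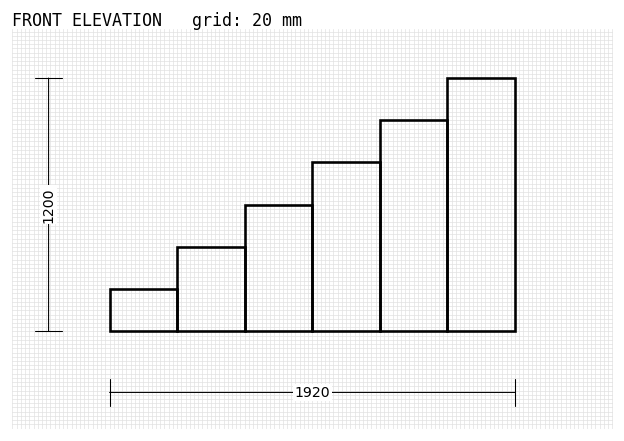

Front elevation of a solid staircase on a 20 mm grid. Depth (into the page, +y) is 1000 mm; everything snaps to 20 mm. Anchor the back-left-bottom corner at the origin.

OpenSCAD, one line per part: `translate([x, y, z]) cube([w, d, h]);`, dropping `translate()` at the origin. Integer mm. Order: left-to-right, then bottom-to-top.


cube([320, 1000, 200]);
translate([320, 0, 0]) cube([320, 1000, 400]);
translate([640, 0, 0]) cube([320, 1000, 600]);
translate([960, 0, 0]) cube([320, 1000, 800]);
translate([1280, 0, 0]) cube([320, 1000, 1000]);
translate([1600, 0, 0]) cube([320, 1000, 1200]);


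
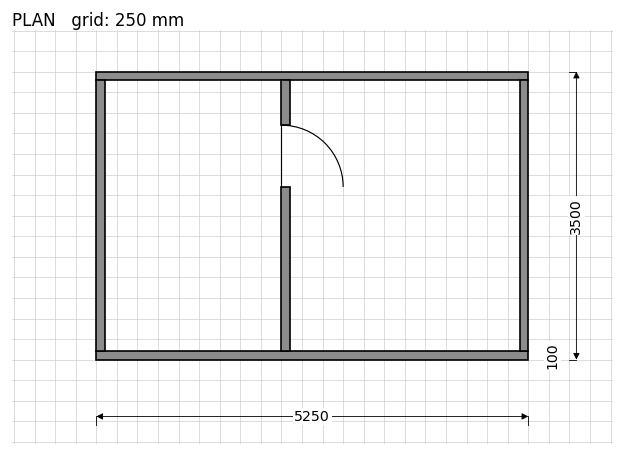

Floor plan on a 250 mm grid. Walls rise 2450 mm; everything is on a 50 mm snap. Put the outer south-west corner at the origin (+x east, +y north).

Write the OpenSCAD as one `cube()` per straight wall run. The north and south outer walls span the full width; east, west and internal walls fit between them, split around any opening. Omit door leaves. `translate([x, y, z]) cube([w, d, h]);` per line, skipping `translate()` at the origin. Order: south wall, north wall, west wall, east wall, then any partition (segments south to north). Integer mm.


cube([5250, 100, 2450]);
translate([0, 3400, 0]) cube([5250, 100, 2450]);
translate([0, 100, 0]) cube([100, 3300, 2450]);
translate([5150, 100, 0]) cube([100, 3300, 2450]);
translate([2250, 100, 0]) cube([100, 2000, 2450]);
translate([2250, 2850, 0]) cube([100, 550, 2450]);
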